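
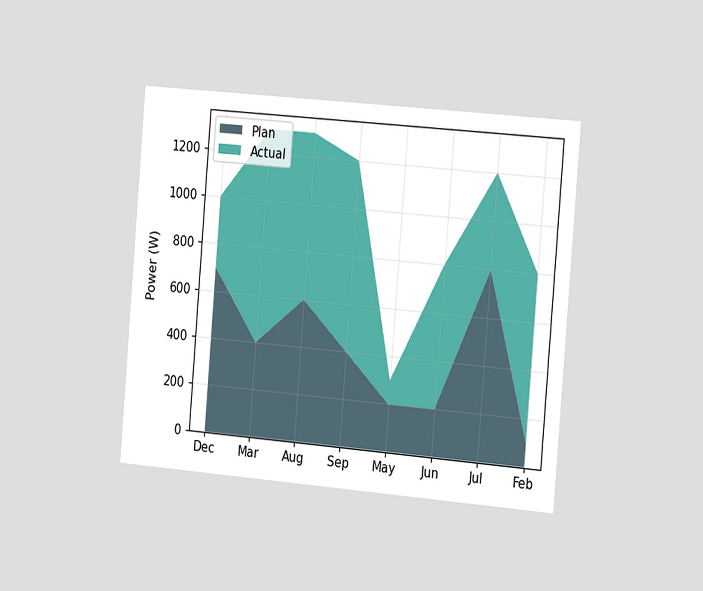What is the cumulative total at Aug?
1300W

The chart is tilted about 5° clockwise and viewed slightly from the right. The stacked total at Aug reaches 1300W.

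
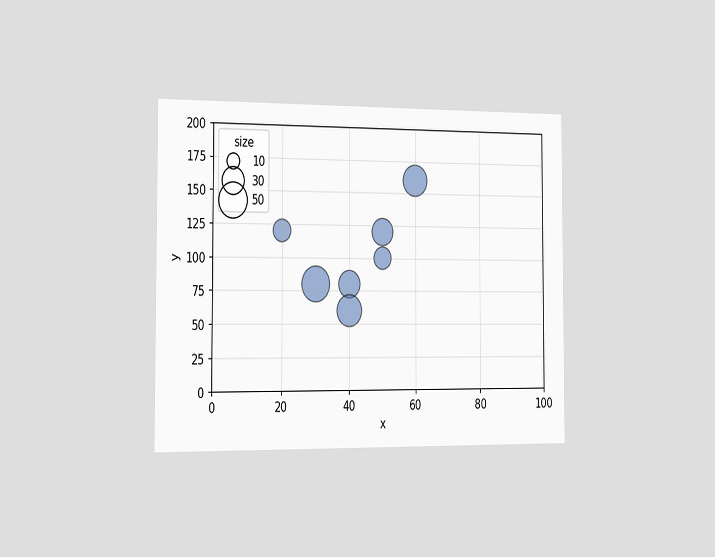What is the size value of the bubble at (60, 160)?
40

The chart is viewed slightly from the left. Matching the bubble at (60, 160) against the size legend gives 40.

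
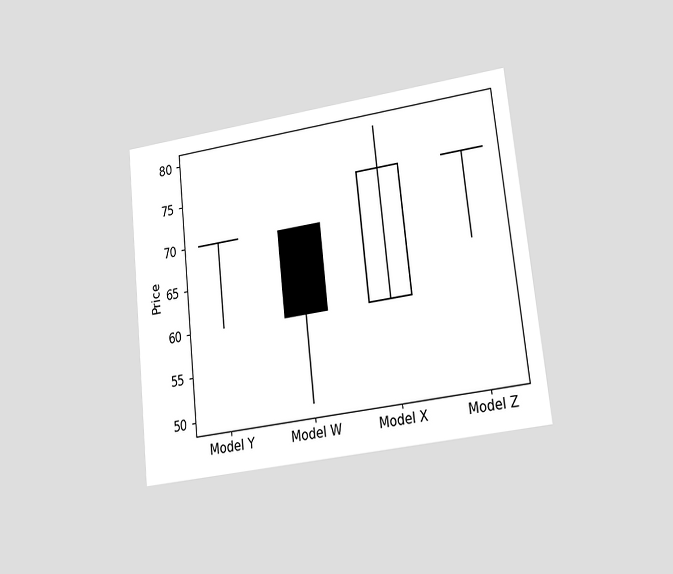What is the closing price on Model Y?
70

The chart is tilted about 6° counter-clockwise and viewed at a slight angle. The Model Y candle closes at 70.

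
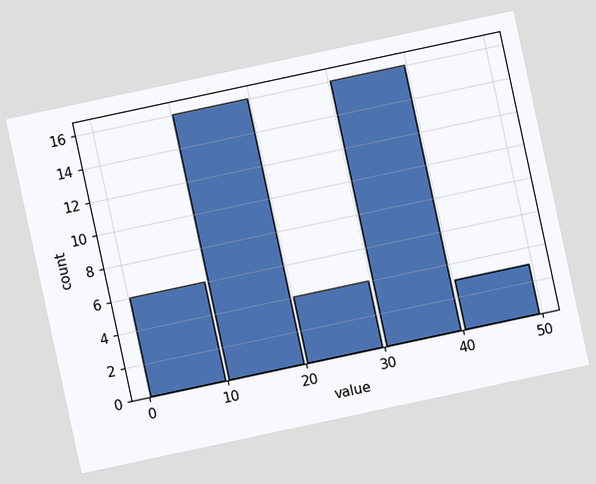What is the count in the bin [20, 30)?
4

The chart is tilted about 12° counter-clockwise. The [20, 30) bin has height 4.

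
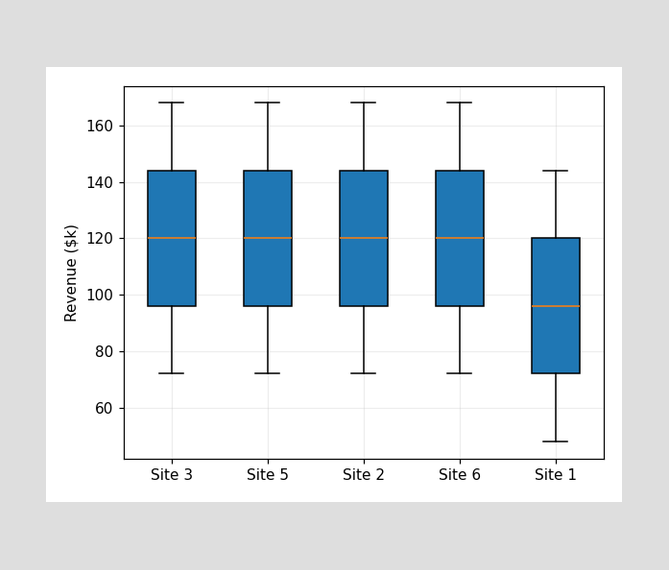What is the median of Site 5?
$120k

The median line in the Site 5 box sits at $120k.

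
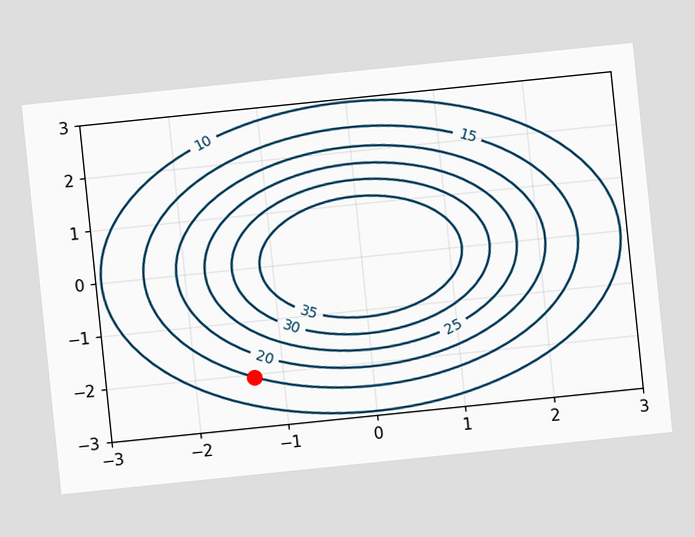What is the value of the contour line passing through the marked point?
15

The chart is tilted about 6° counter-clockwise. The marked point sits on the contour labelled 15.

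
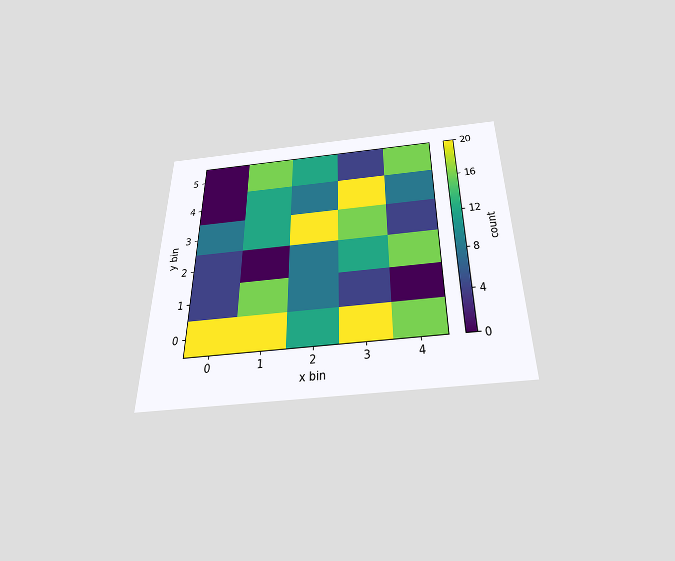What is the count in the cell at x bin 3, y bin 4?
The chart is viewed slightly from below. Matching the cell (3, 4) against the colorbar gives 20.

20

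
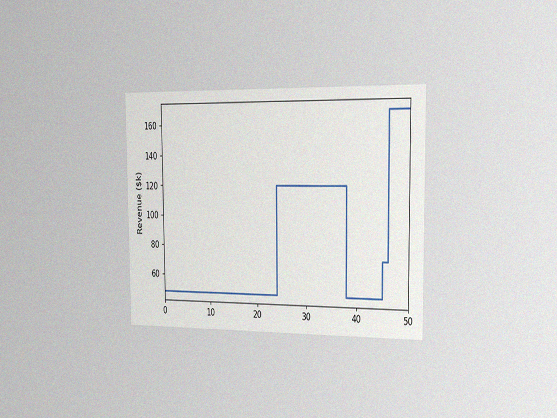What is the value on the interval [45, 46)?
$72k

The chart is viewed slightly from the right, with some photo noise. On [45, 46) the step sits at $72k.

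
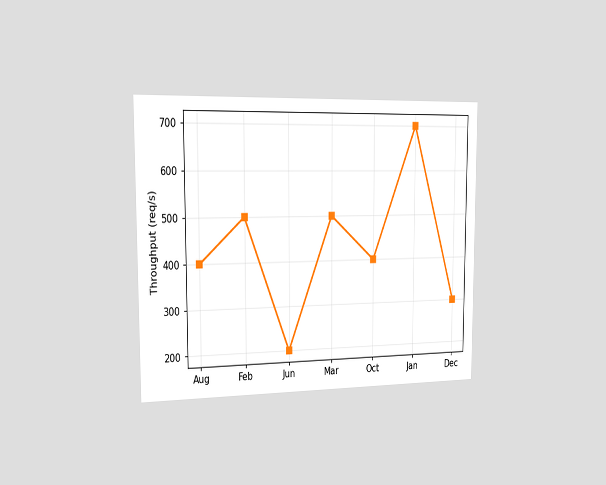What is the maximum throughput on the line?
The chart is viewed slightly from the left. The highest point is at Jan, and reading across to the y-axis gives 700req/s.

700req/s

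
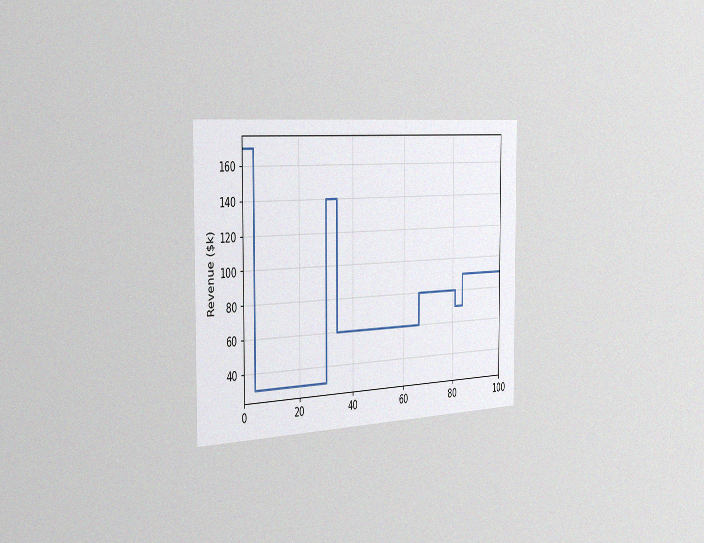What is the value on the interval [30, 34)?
$140k

The chart is viewed slightly from the left, with some photo noise. On [30, 34) the step sits at $140k.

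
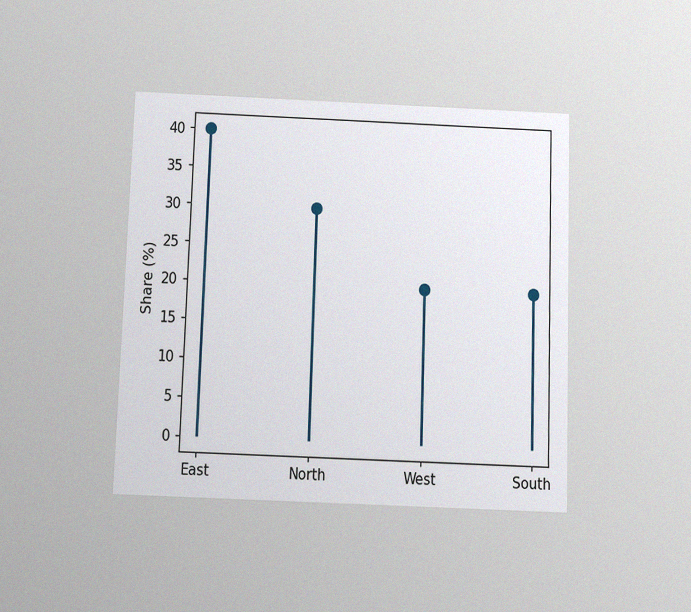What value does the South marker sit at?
20%

The chart is viewed slightly from below, with some photo noise. The South marker sits at 20%.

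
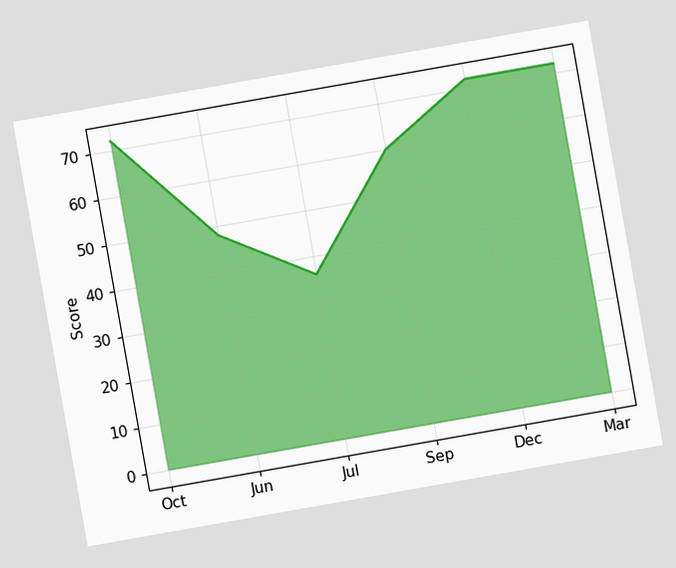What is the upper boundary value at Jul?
36

The chart is tilted about 10° counter-clockwise. At Jul the upper boundary is at 36.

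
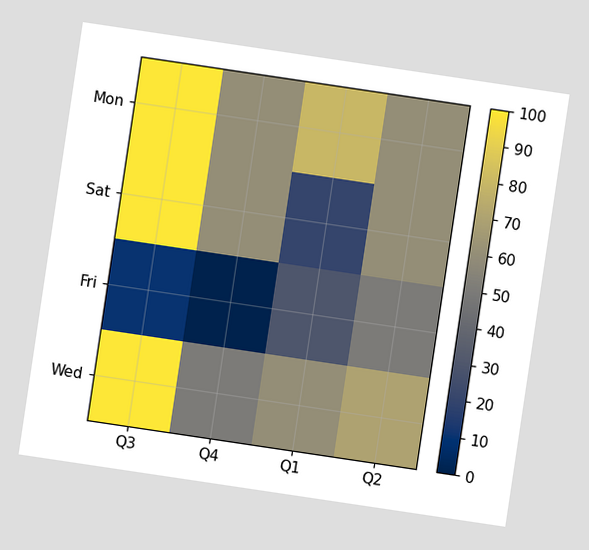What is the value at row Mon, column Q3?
100

The chart is tilted about 8° clockwise. Matching cell (Mon, Q3) against the colorbar gives 100.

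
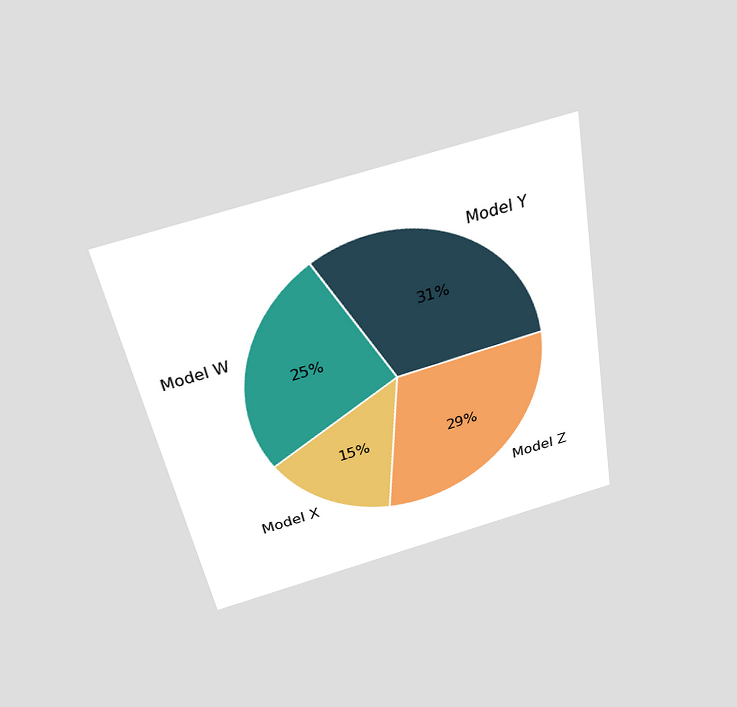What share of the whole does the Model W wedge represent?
The chart is tilted about 11° counter-clockwise and viewed slightly from above. The Model W slice takes up 25% of the pie.

25%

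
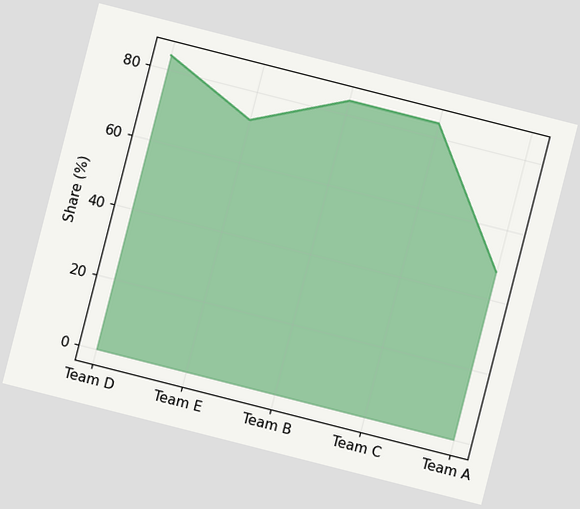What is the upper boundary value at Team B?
The chart is tilted about 14° clockwise. At Team B the upper boundary is at 84%.

84%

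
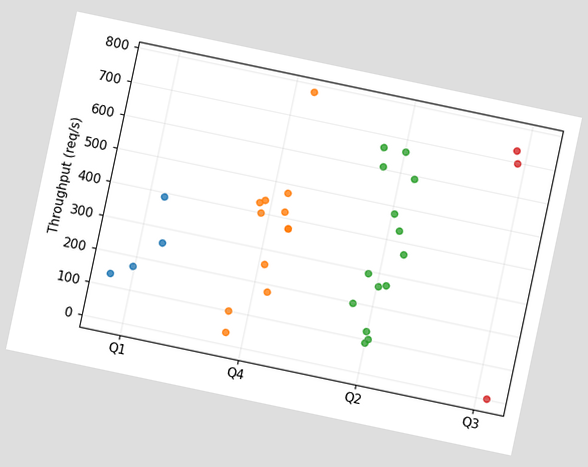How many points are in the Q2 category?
14

The chart is tilted about 12° clockwise. Counting the markers in the Q2 column gives 14.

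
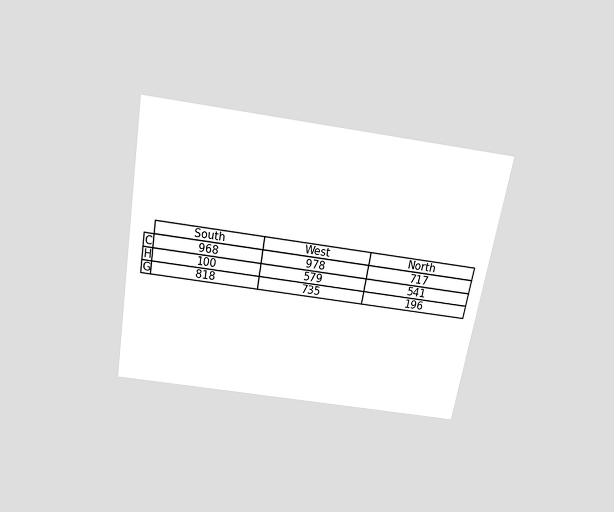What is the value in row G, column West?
735

The chart is tilted about 10° clockwise and viewed slightly from above. The (G, West) cell reads 735.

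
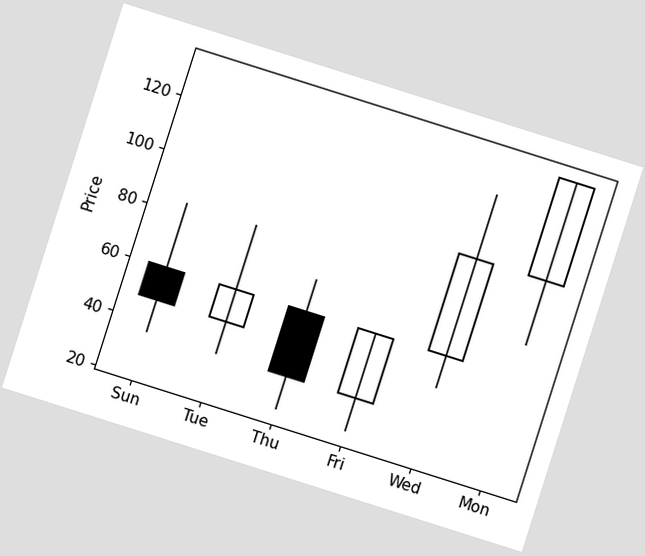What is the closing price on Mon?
The chart is tilted about 18° clockwise. The Mon candle closes at 132.

132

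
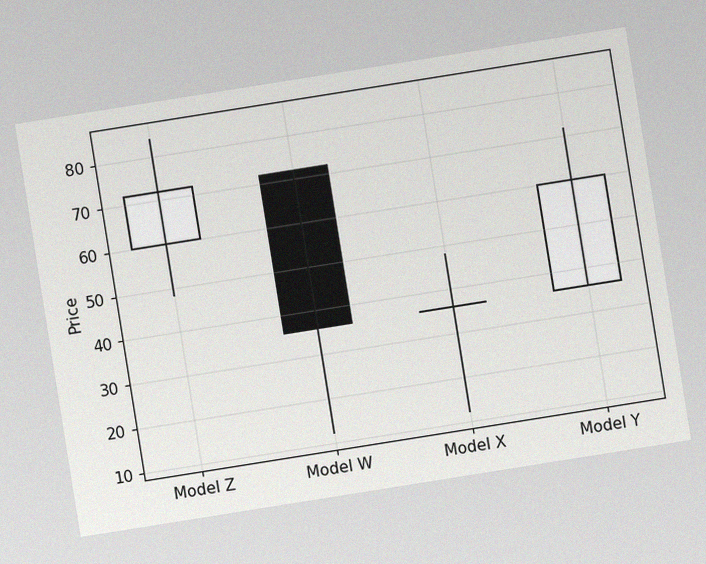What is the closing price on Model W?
36

The chart is tilted about 9° counter-clockwise, with some photo noise. The Model W candle closes at 36.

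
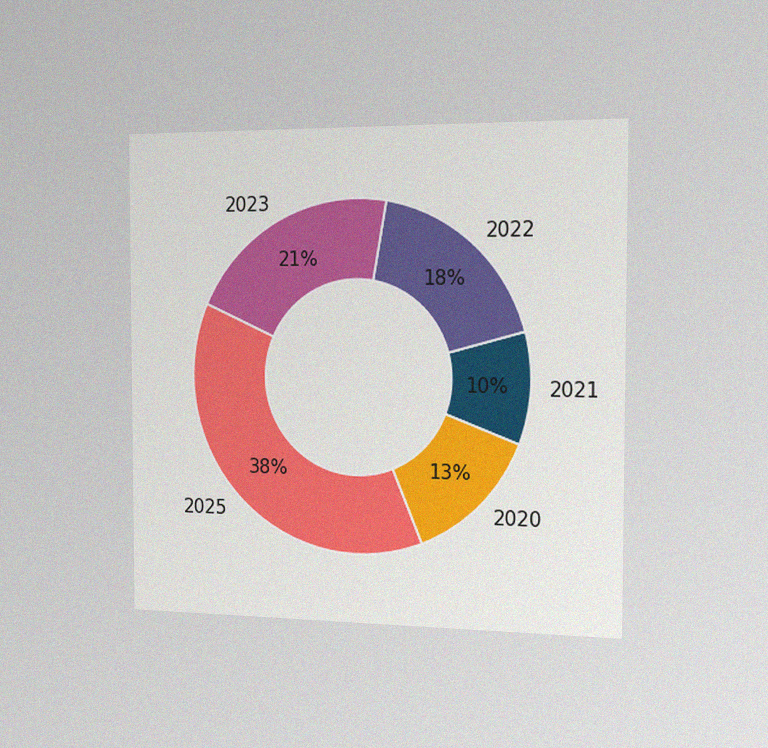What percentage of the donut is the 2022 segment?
18%

The chart is viewed slightly from the right, with some photo noise. The 2022 segment takes up 18% of the ring.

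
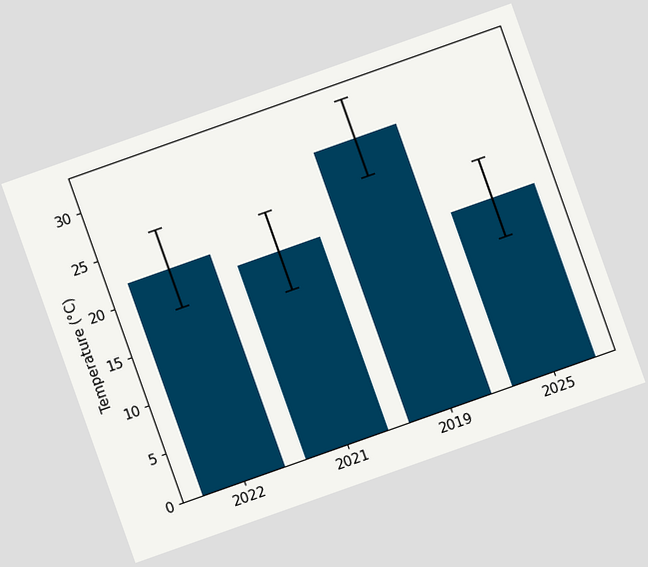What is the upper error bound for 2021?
24°C

The chart is tilted about 20° counter-clockwise. The 2021 bar's upper whisker reaches 24°C.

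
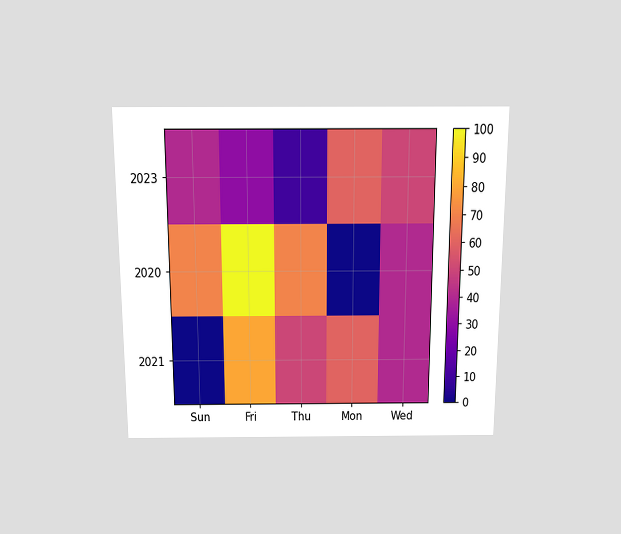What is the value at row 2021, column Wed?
The chart is viewed slightly from above. Matching cell (2021, Wed) against the colorbar gives 40.

40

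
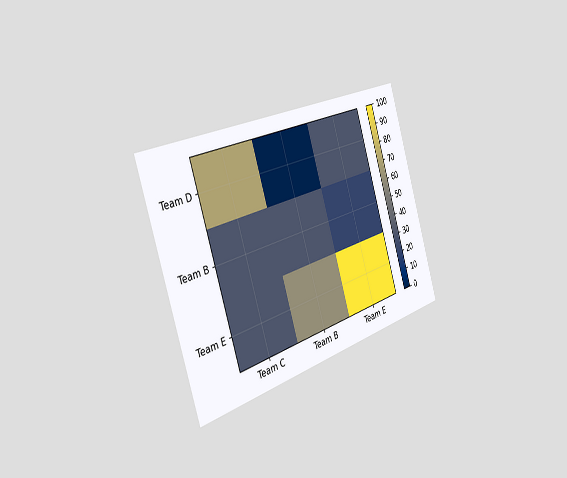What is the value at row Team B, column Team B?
The chart is tilted about 17° counter-clockwise and viewed slightly from the left. Matching cell (Team B, Team B) against the colorbar gives 30.

30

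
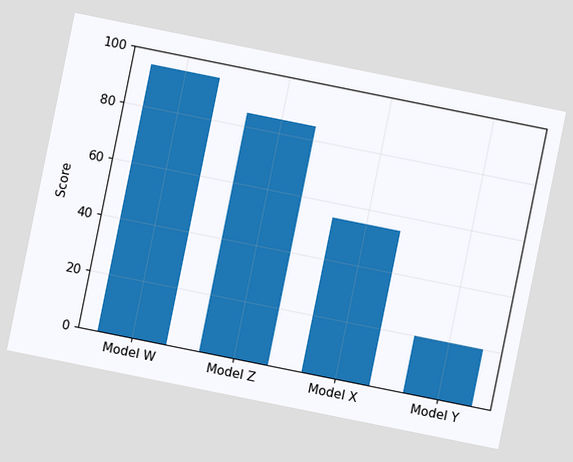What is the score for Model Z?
The chart is tilted about 11° clockwise. Reading along the chart's y-axis, the Model Z bar reaches 85.

85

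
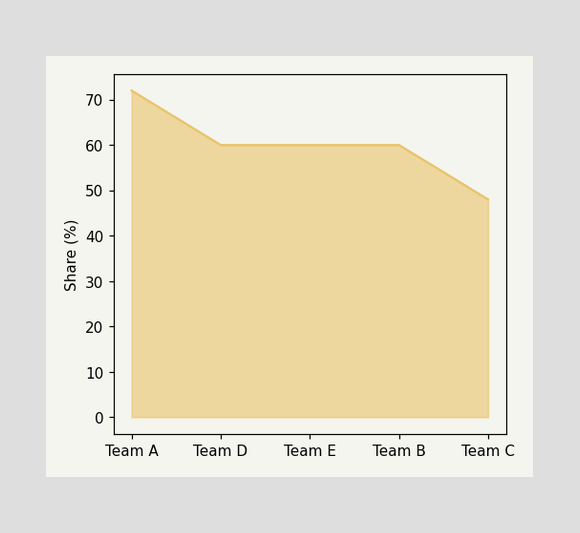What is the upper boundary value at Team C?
At Team C the upper boundary is at 48%.

48%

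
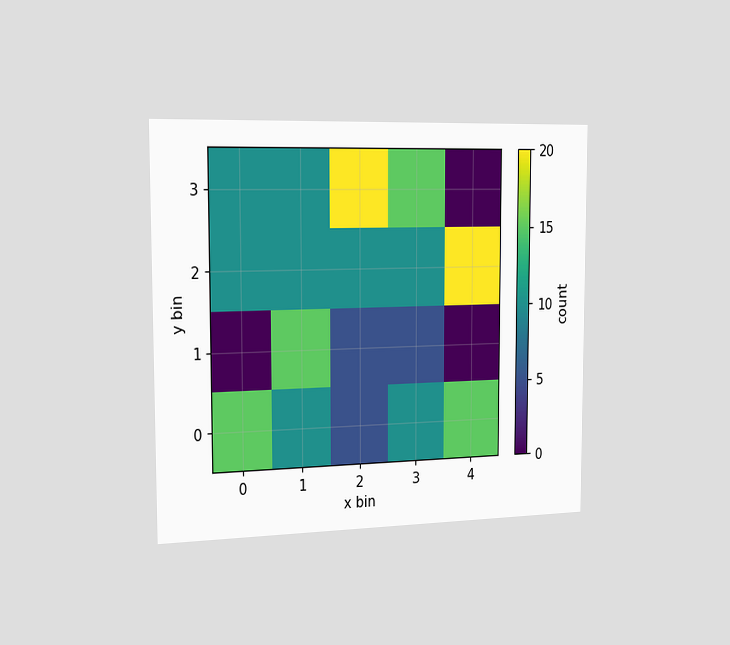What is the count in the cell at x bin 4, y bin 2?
The chart is viewed slightly from the left. Matching the cell (4, 2) against the colorbar gives 20.

20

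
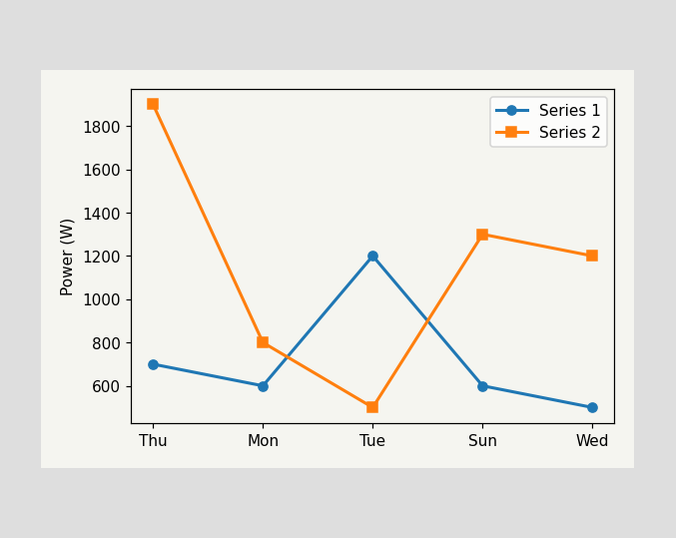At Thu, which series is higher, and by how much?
Series 2, by 1200W

At Thu, Series 2 sits above the other line by 1200W.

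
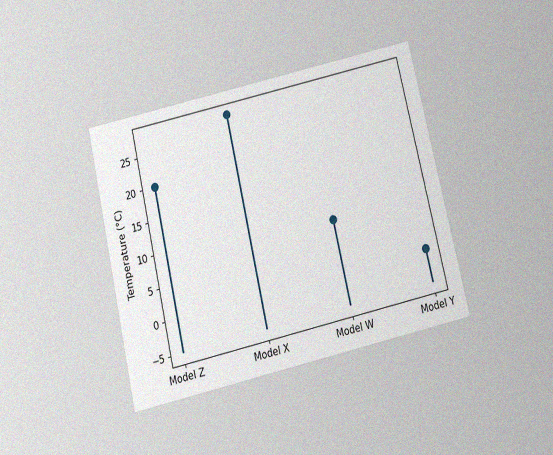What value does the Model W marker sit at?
8°C

The chart is tilted about 13° counter-clockwise and viewed slightly from below, with some photo noise. The Model W marker sits at 8°C.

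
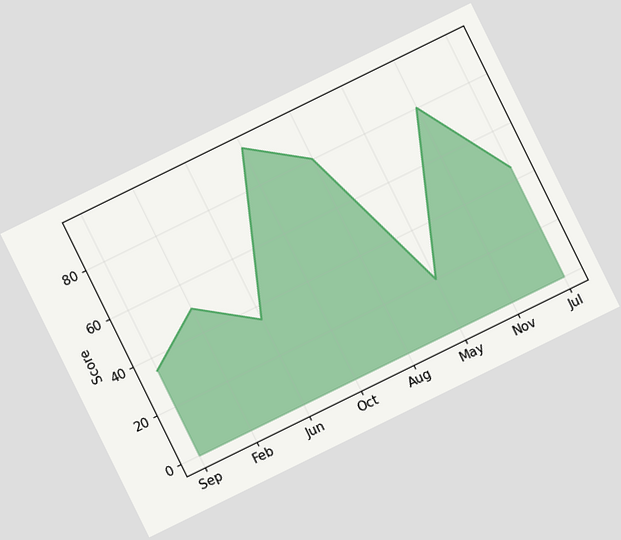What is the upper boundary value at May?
The chart is tilted about 26° counter-clockwise. At May the upper boundary is at 20.

20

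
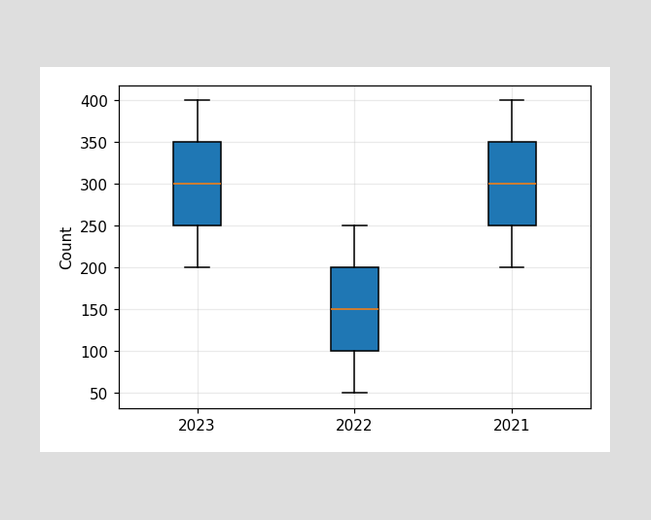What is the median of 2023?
The median line in the 2023 box sits at 300.

300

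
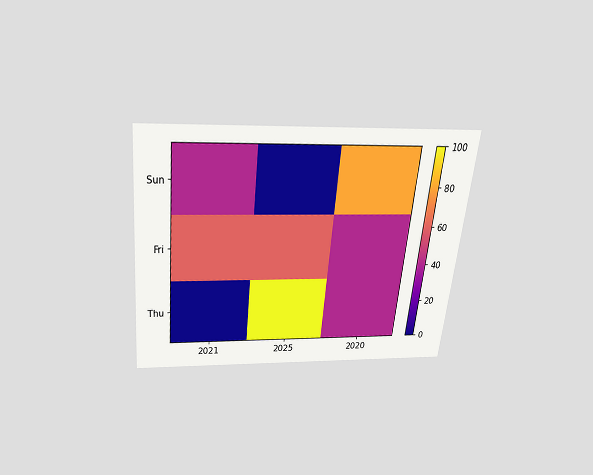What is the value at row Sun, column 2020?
The chart is tilted about 6° clockwise and viewed slightly from above. Matching cell (Sun, 2020) against the colorbar gives 80.

80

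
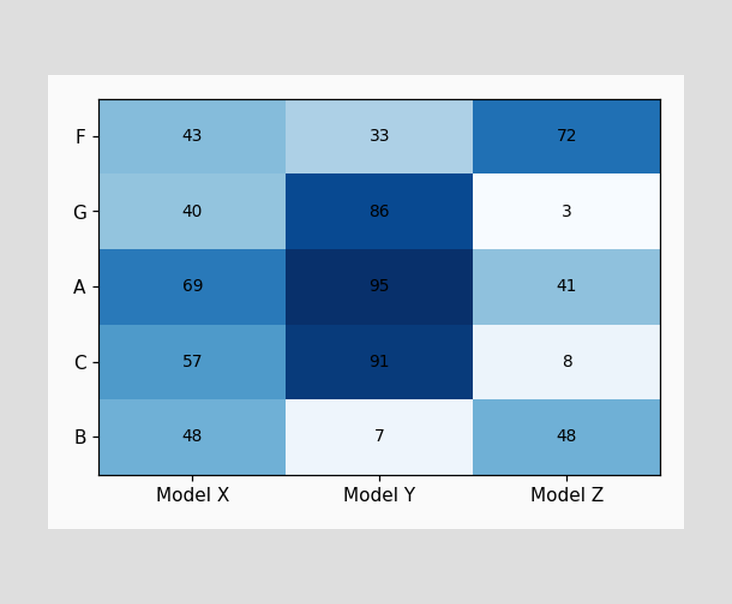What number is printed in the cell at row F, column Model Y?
33

The (F, Model Y) cell reads 33.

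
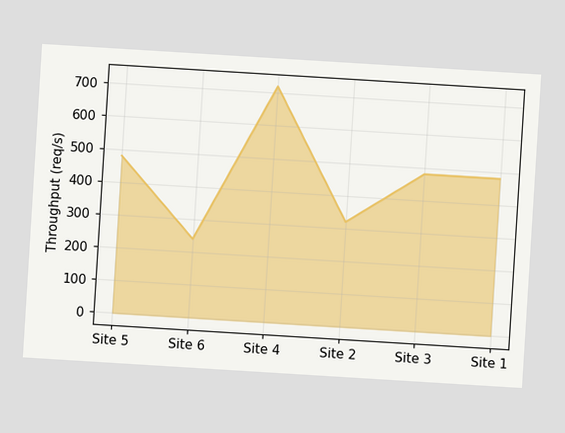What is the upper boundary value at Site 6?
240req/s

The chart is tilted about 4° clockwise. At Site 6 the upper boundary is at 240req/s.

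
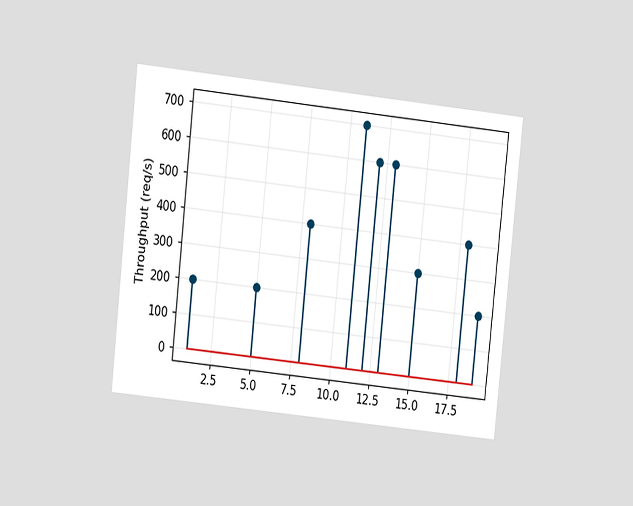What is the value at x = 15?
300req/s

The chart is tilted about 6° clockwise and viewed at a slight angle. The stem at x=15 reaches 300req/s.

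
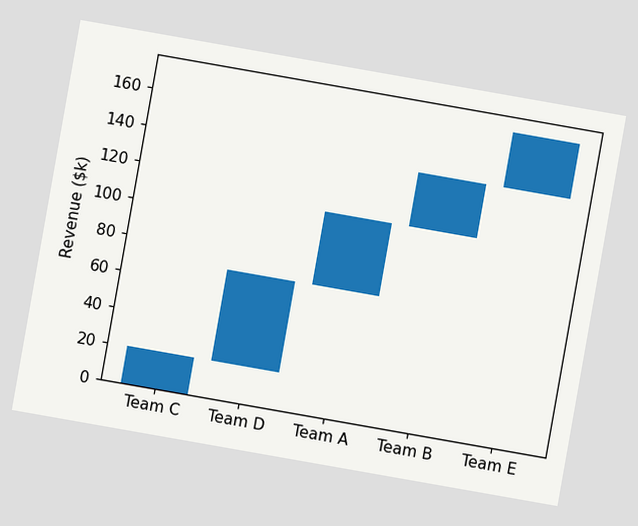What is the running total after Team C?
$20k

The chart is tilted about 10° clockwise. After Team C the running total reaches $20k.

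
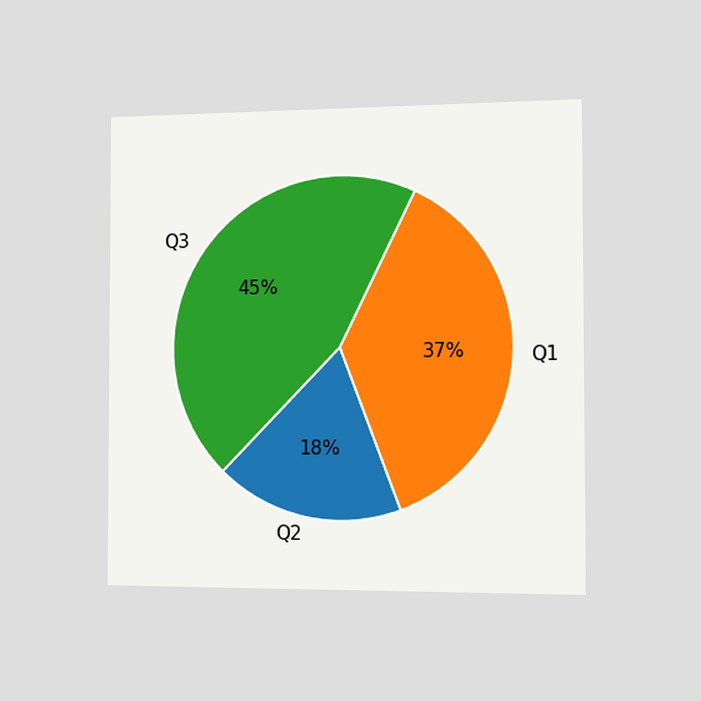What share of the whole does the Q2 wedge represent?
The chart is viewed slightly from the right. The Q2 slice takes up 18% of the pie.

18%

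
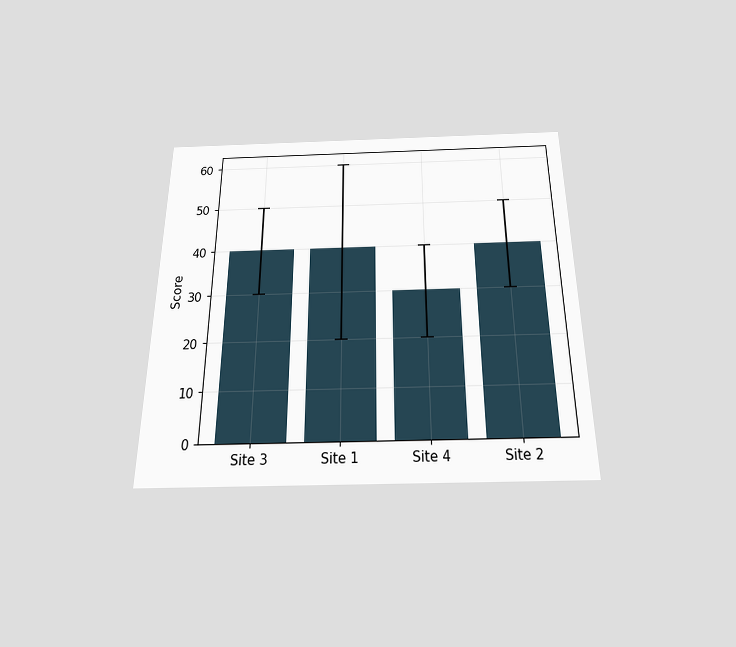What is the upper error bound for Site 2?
50

The chart is viewed slightly from below. The Site 2 bar's upper whisker reaches 50.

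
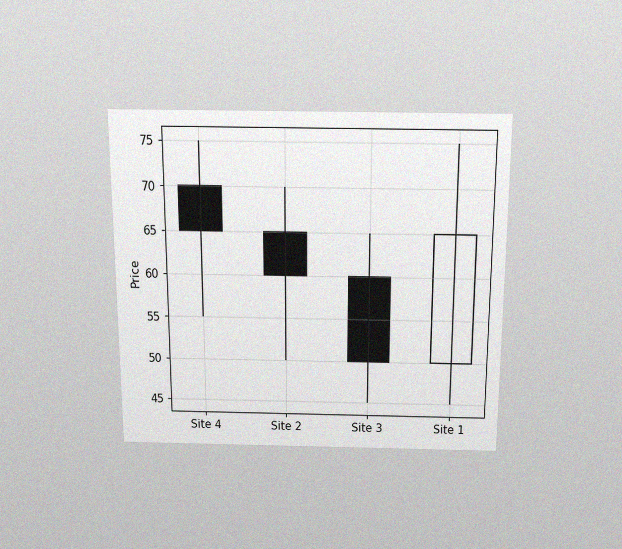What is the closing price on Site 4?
The chart is viewed slightly from above, with some photo noise. The Site 4 candle closes at 65.

65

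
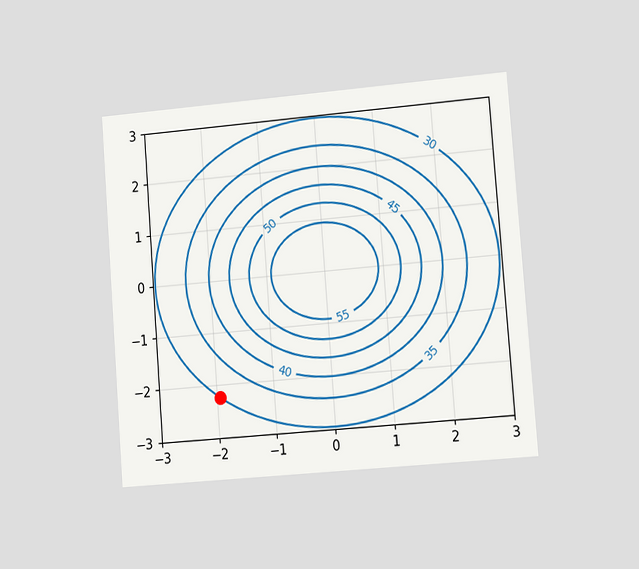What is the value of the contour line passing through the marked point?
30

The chart is tilted about 4° counter-clockwise and viewed at a slight angle. The marked point sits on the contour labelled 30.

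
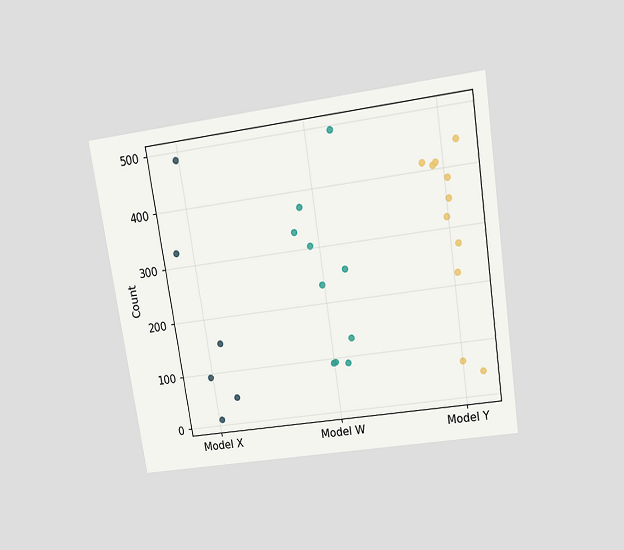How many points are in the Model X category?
The chart is tilted about 9° counter-clockwise and viewed slightly from above. Counting the markers in the Model X column gives 6.

6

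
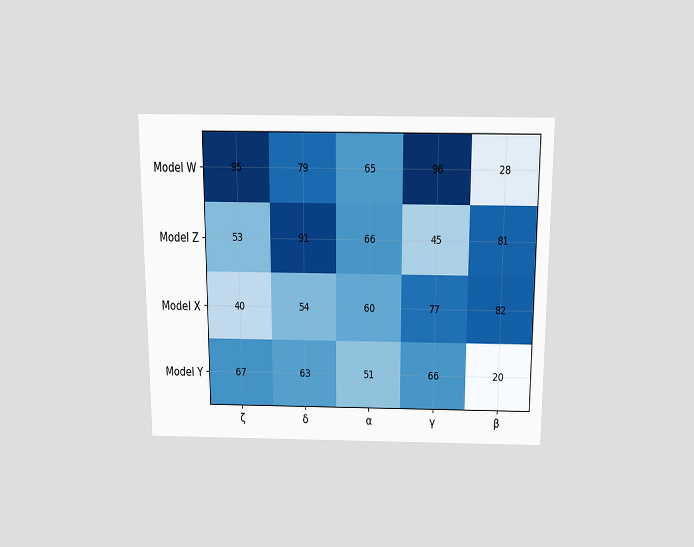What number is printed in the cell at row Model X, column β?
82

The chart is viewed slightly from above. The (Model X, β) cell reads 82.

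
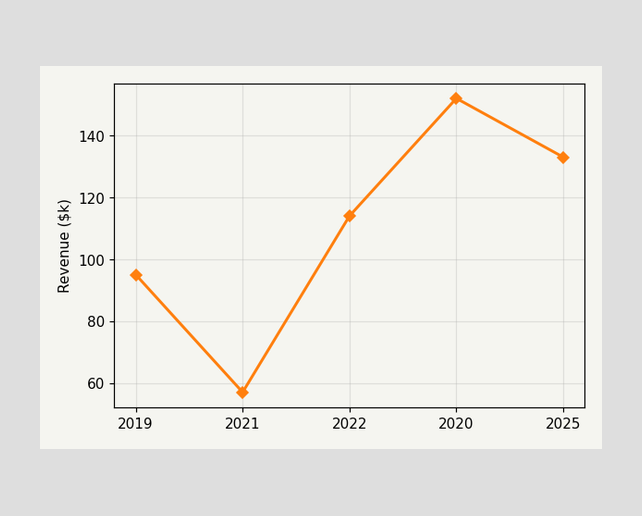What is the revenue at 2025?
$133k

At 2025, the line is at $133k.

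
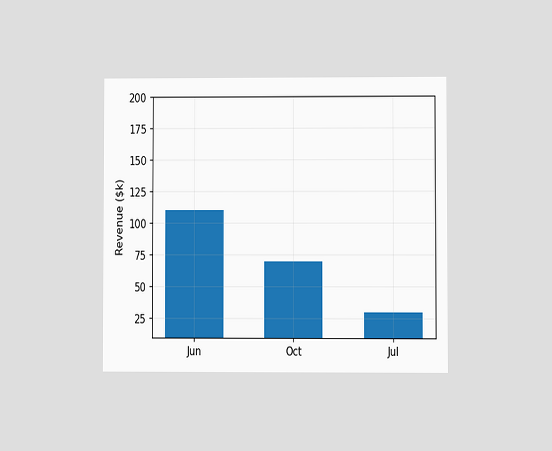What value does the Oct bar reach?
$70k

The chart is viewed at a slight angle. Reading along the chart's y-axis, the Oct bar reaches $70k.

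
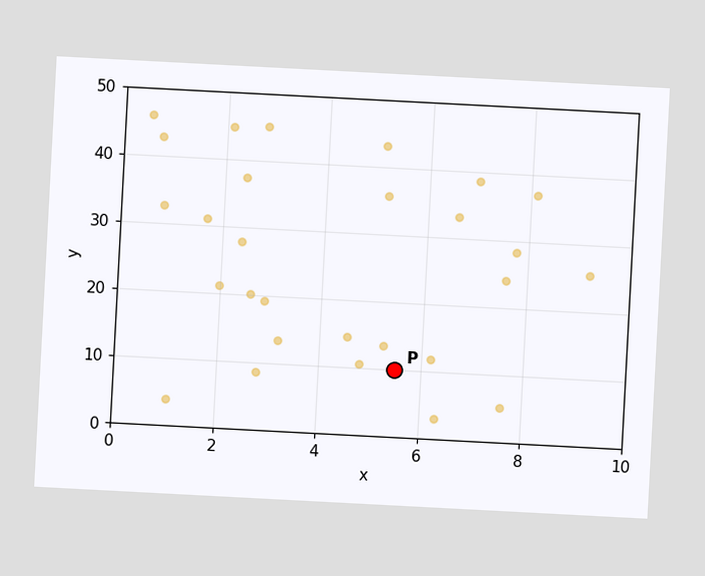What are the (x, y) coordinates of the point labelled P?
The chart is tilted about 3° clockwise. Following the gridlines from P to each axis, P sits at (5.5, 10).

(5.5, 10)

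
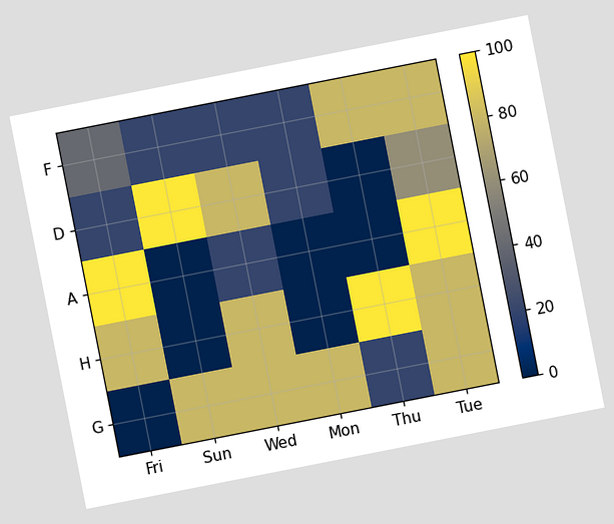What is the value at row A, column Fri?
The chart is tilted about 11° counter-clockwise. Matching cell (A, Fri) against the colorbar gives 100.

100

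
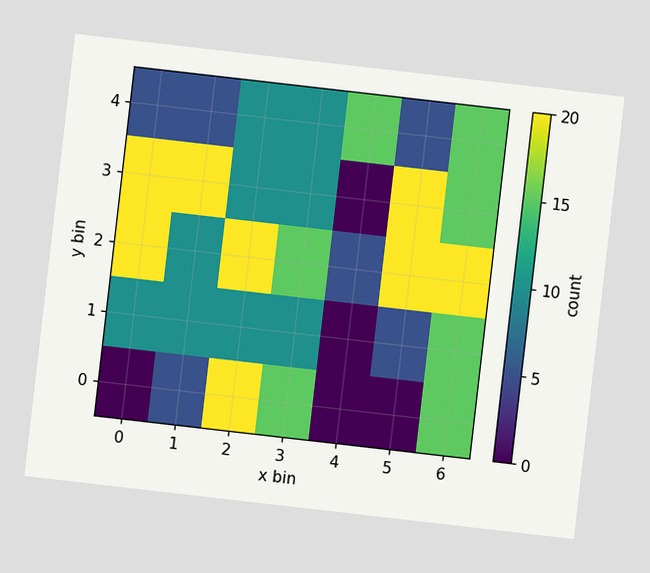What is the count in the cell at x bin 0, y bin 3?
20

The chart is tilted about 7° clockwise. Matching the cell (0, 3) against the colorbar gives 20.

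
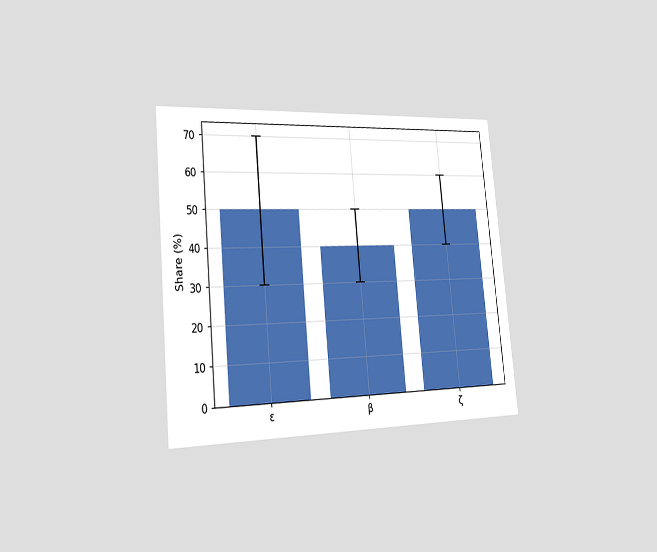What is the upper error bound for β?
The chart is tilted about 5° counter-clockwise and viewed slightly from the left. The β bar's upper whisker reaches 50%.

50%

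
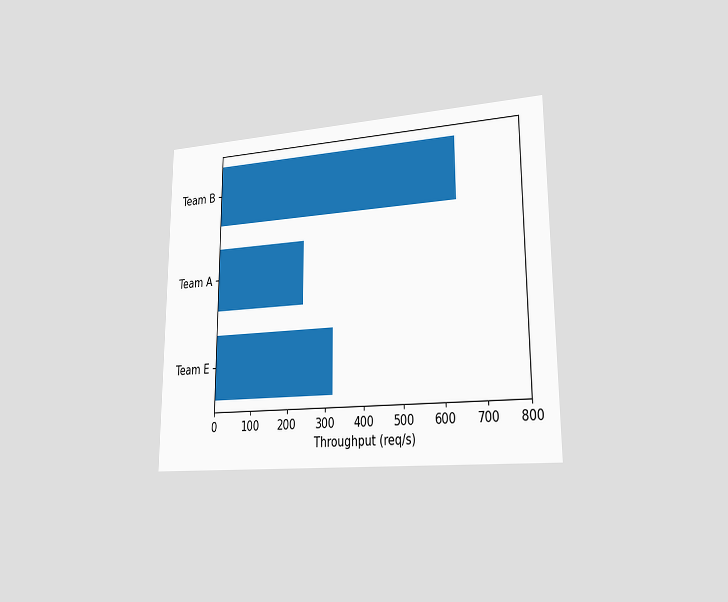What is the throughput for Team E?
The chart is viewed slightly from the right. Reading along the chart's x-axis, the Team E bar reaches 320req/s.

320req/s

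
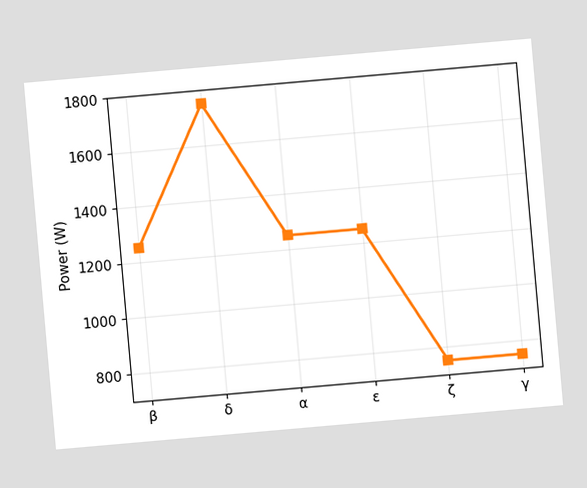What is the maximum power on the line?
1750W

The chart is tilted about 5° counter-clockwise. The highest point is at δ, and reading across to the y-axis gives 1750W.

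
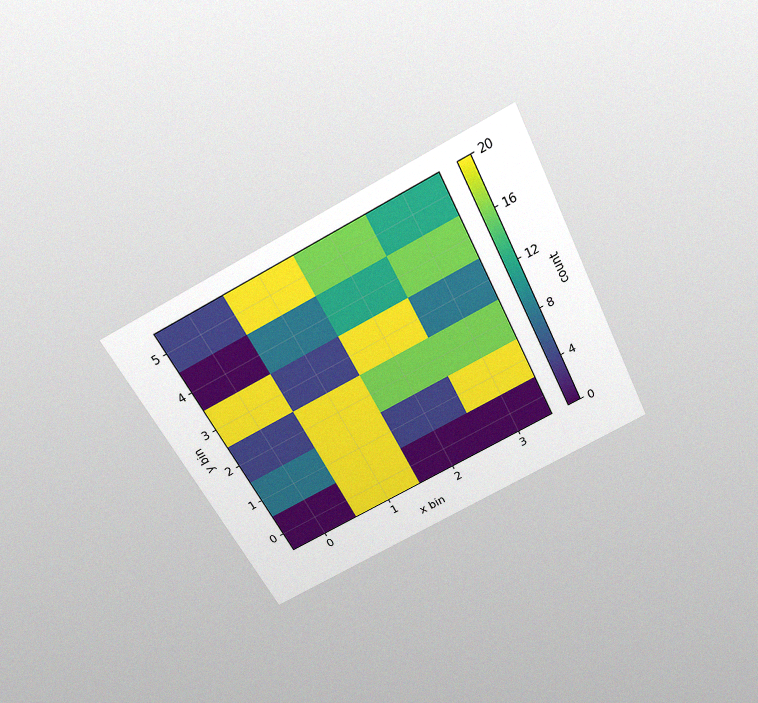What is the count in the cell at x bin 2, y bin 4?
The chart is tilted about 27° counter-clockwise and viewed slightly from above, with some photo noise. Matching the cell (2, 4) against the colorbar gives 12.

12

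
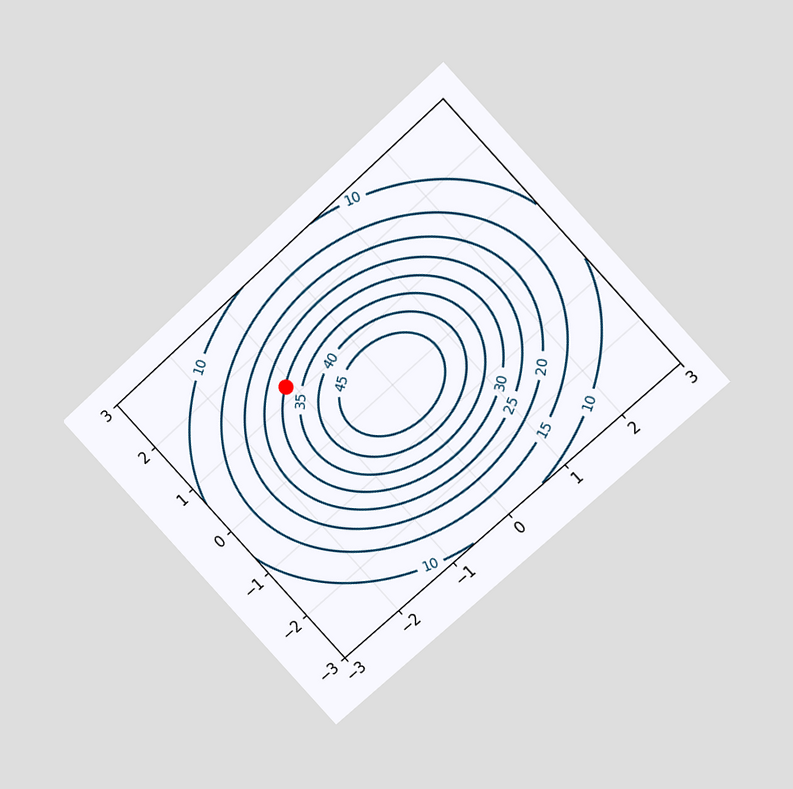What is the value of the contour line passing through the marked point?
The chart is tilted about 43° counter-clockwise and viewed at a slight angle. The marked point sits on the contour labelled 30.

30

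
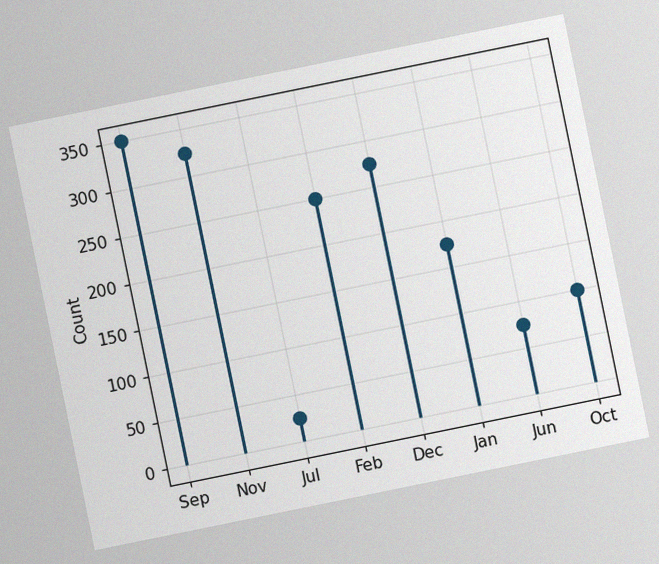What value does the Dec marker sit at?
275

The chart is tilted about 12° counter-clockwise, with some photo noise. The Dec marker sits at 275.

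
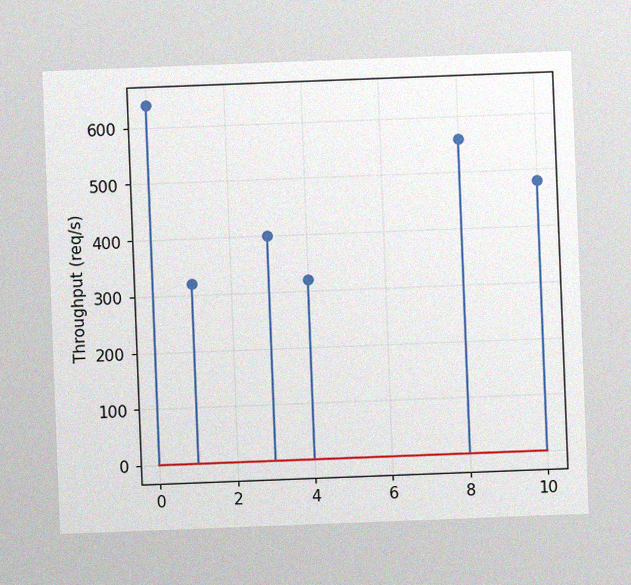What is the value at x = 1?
The chart is tilted about 2° counter-clockwise, with some photo noise. The stem at x=1 reaches 320req/s.

320req/s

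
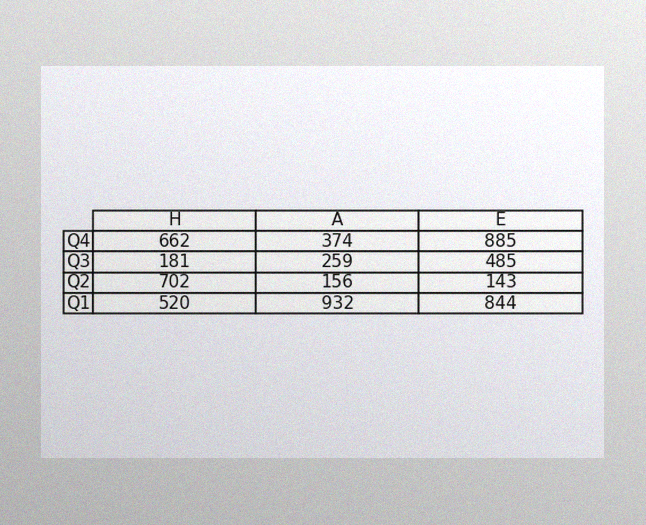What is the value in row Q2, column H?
The image has some photo noise and uneven lighting. The (Q2, H) cell reads 702.

702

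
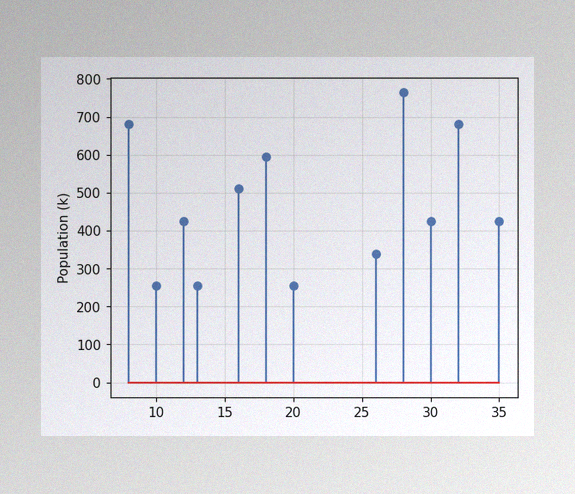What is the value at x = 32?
680k

The image has some photo noise and uneven lighting. The stem at x=32 reaches 680k.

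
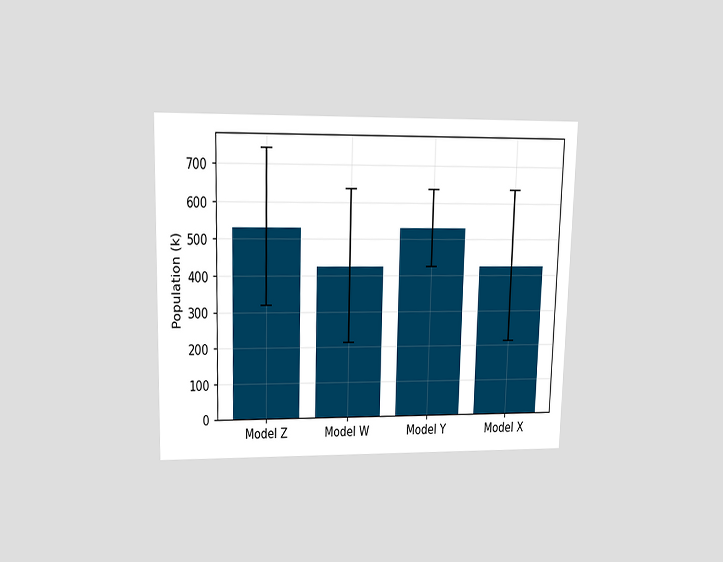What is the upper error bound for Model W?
The chart is viewed slightly from above. The Model W bar's upper whisker reaches 636k.

636k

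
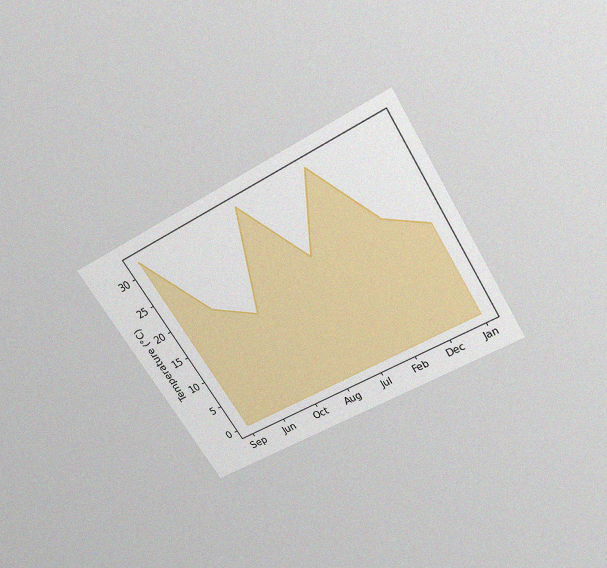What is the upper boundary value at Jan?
16°C

The chart is tilted about 32° counter-clockwise and viewed slightly from above, with some photo noise. At Jan the upper boundary is at 16°C.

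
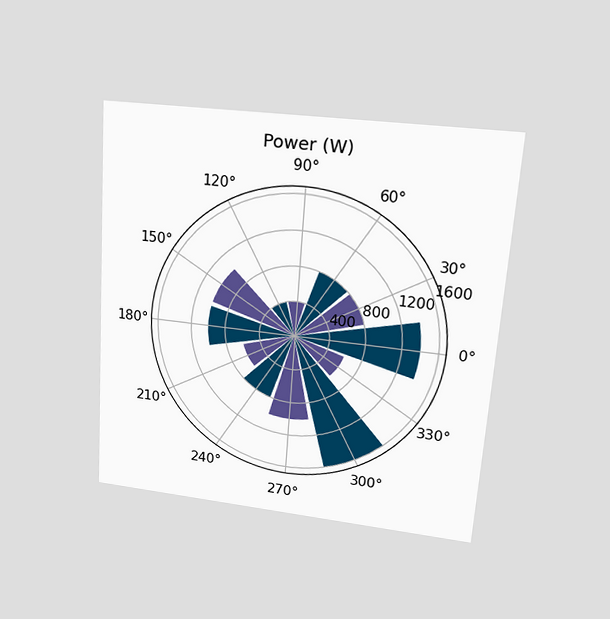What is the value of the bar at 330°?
The chart is tilted about 4° clockwise and viewed at a slight angle. The bar at 330° reaches 600W on the radial axis.

600W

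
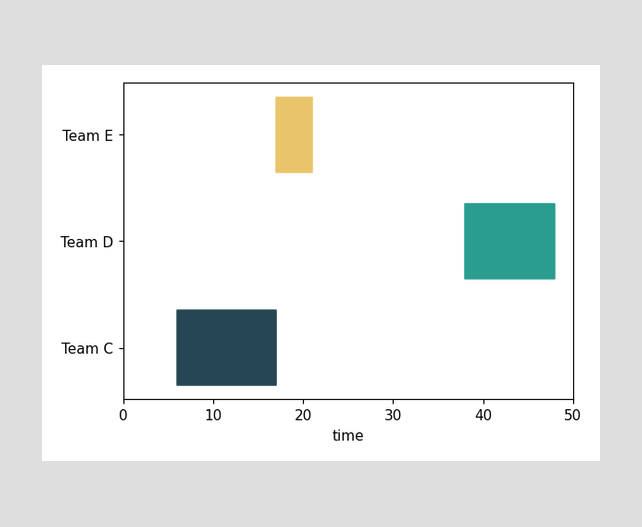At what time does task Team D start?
The Team D bar begins at t=38.

38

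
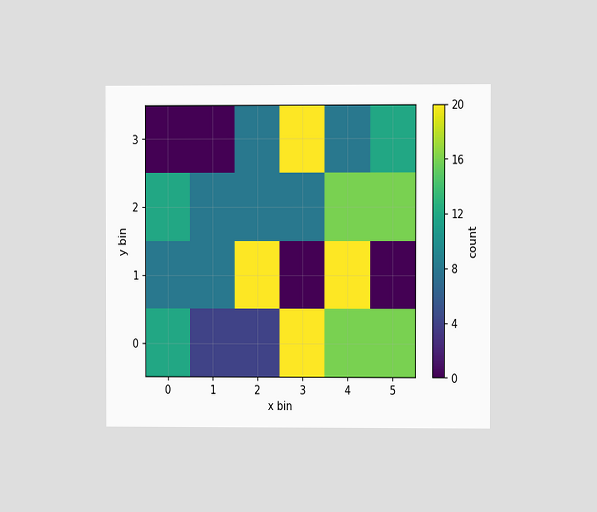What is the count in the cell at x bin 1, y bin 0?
4

The chart is viewed at a slight angle. Matching the cell (1, 0) against the colorbar gives 4.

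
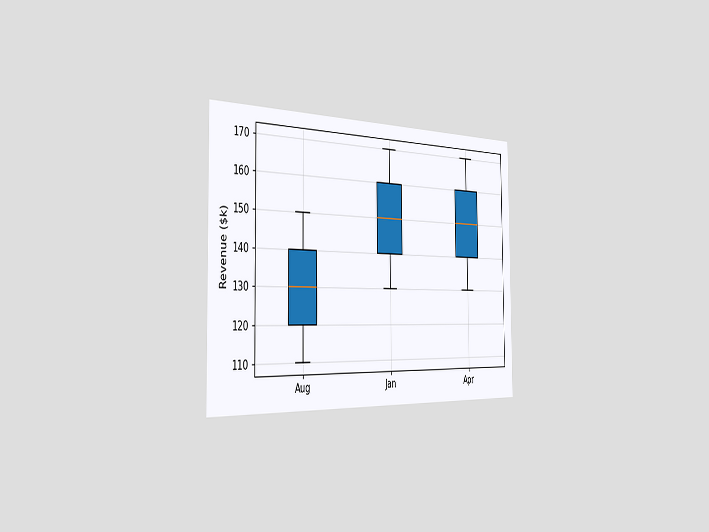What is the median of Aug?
$130k

The chart is viewed slightly from the left. The median line in the Aug box sits at $130k.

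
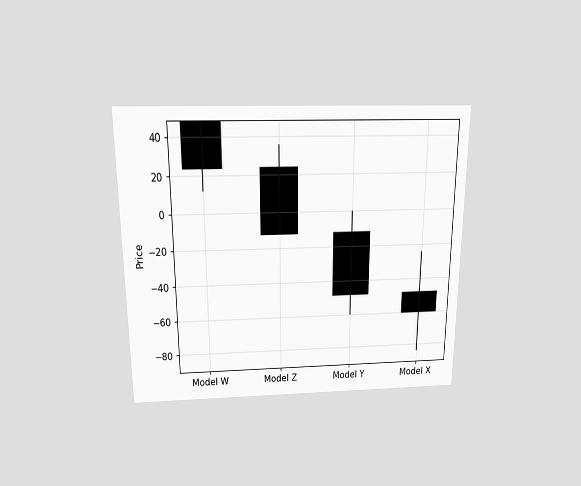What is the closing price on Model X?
The chart is viewed slightly from above. The Model X candle closes at -60.

-60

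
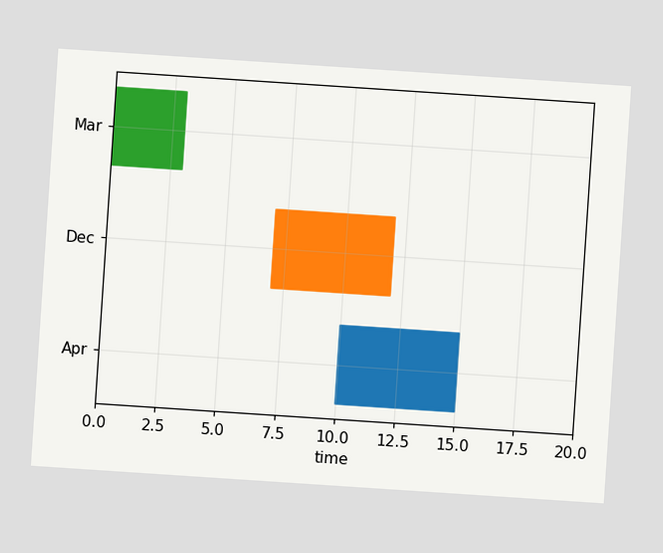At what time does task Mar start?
The chart is tilted about 4° clockwise. The Mar bar begins at t=0.

0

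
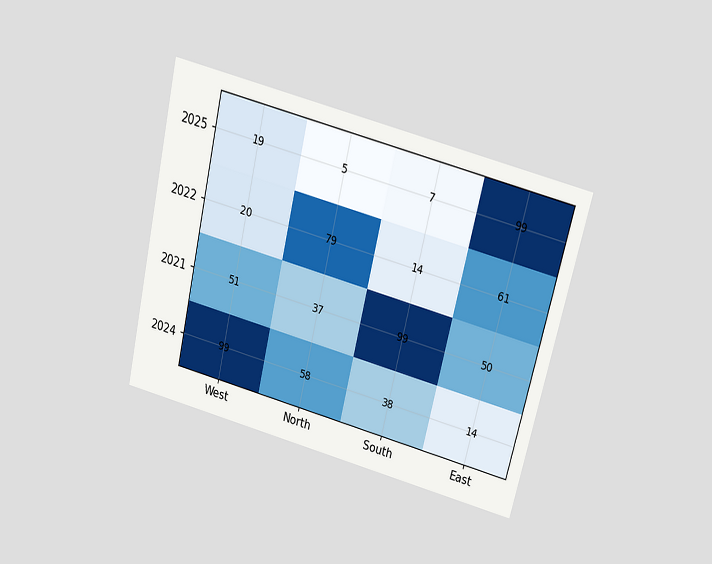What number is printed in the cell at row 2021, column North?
The chart is tilted about 14° clockwise and viewed slightly from above. The (2021, North) cell reads 37.

37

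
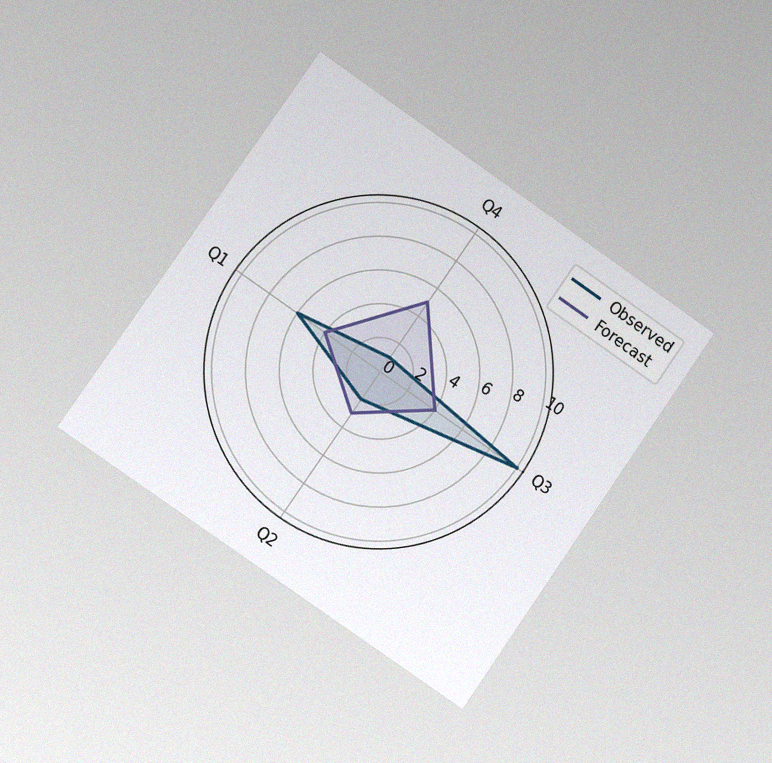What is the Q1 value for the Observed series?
6

The chart is tilted about 35° clockwise and viewed slightly from the left, with some photo noise. On the Q1 axis, Observed reaches 6.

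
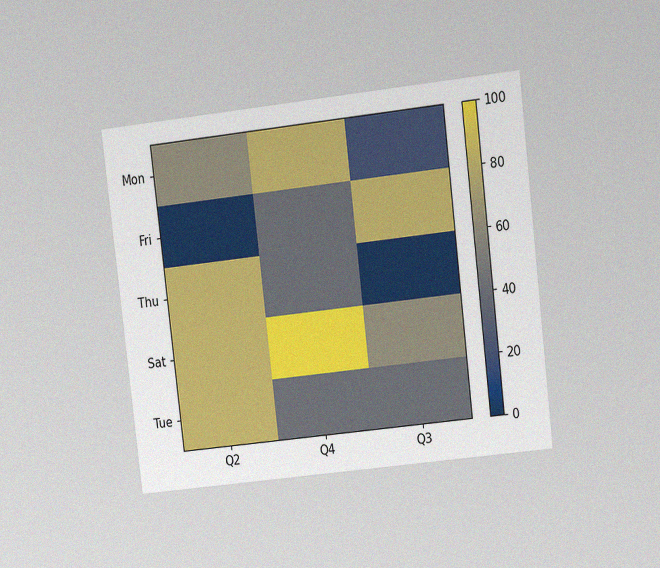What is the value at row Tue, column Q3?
40

The chart is tilted about 7° counter-clockwise and viewed at a slight angle, with some photo noise. Matching cell (Tue, Q3) against the colorbar gives 40.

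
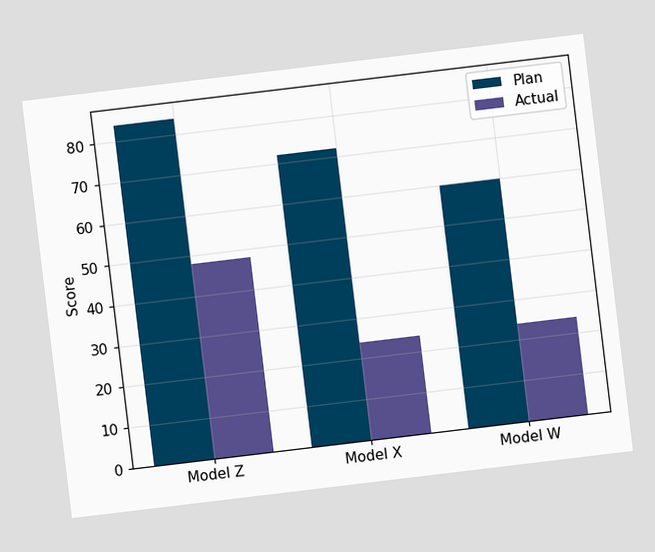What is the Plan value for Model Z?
The chart is tilted about 7° counter-clockwise. The Plan bar at Model Z reaches 84 on the y-axis.

84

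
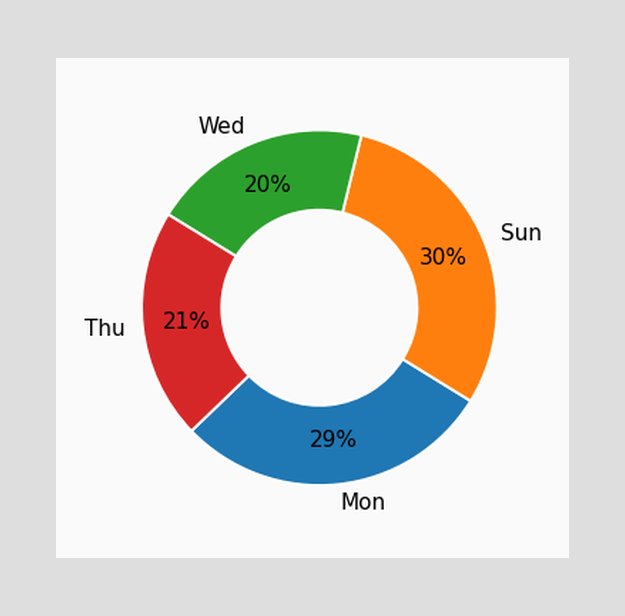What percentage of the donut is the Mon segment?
The Mon segment takes up 29% of the ring.

29%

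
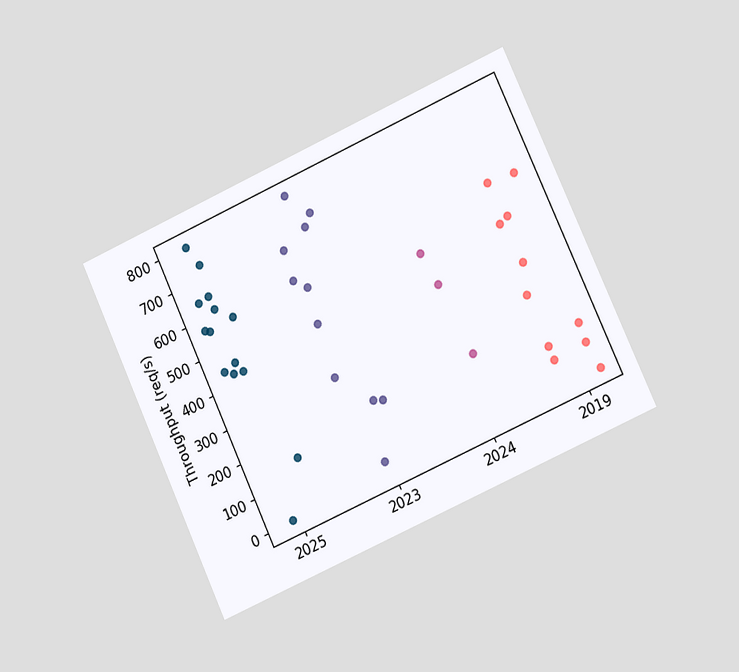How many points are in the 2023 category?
The chart is tilted about 24° counter-clockwise and viewed slightly from the right. Counting the markers in the 2023 column gives 11.

11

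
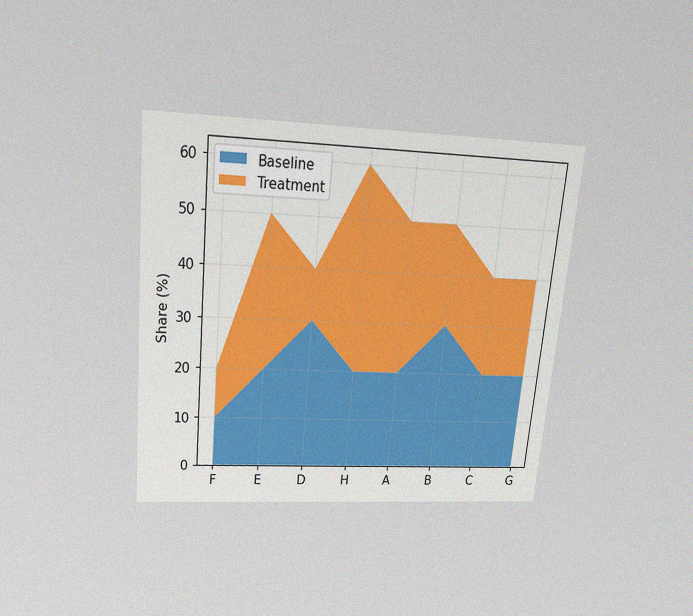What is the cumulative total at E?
50%

The chart is tilted about 5° clockwise and viewed slightly from above, with some photo noise. The stacked total at E reaches 50%.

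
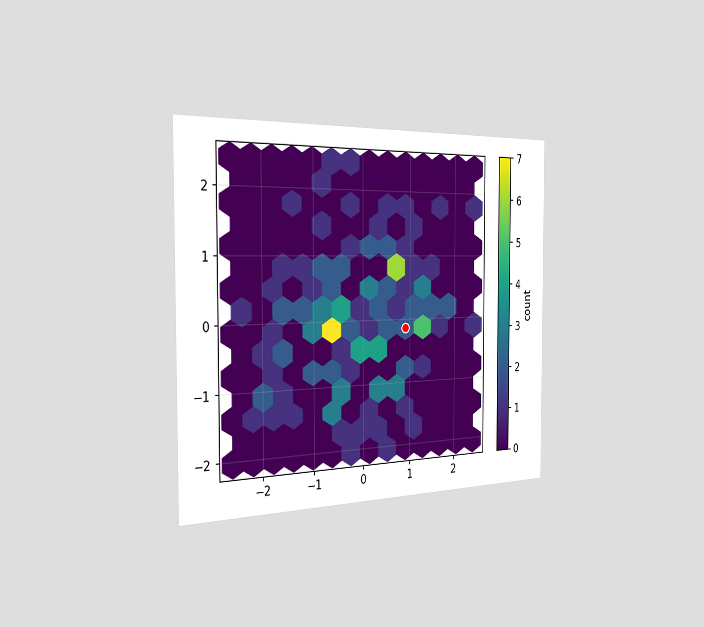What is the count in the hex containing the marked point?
The chart is viewed slightly from the left. The marked hex reads 2 on the colorbar.

2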